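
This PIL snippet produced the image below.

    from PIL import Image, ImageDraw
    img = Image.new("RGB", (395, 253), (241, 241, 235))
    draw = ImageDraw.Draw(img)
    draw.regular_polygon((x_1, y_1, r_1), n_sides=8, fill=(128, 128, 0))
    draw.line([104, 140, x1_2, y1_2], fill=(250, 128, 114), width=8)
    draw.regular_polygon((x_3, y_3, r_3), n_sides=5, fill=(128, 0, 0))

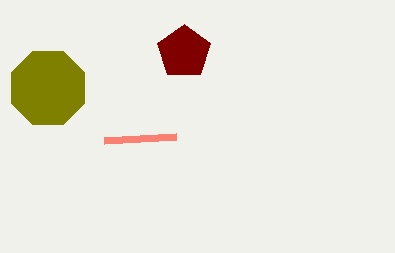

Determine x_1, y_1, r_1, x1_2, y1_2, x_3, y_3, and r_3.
x_1 = 48; y_1 = 88; r_1 = 40; x1_2 = 176; y1_2 = 136; x_3 = 184; y_3 = 52; r_3 = 28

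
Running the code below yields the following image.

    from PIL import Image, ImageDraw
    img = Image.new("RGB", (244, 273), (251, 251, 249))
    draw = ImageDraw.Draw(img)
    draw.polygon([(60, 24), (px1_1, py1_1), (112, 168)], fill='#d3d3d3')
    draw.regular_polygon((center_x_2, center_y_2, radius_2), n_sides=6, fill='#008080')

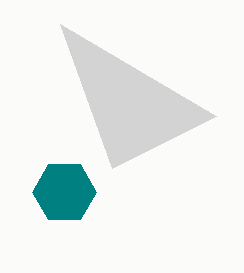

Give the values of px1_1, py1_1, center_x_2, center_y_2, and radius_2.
px1_1 = 216, py1_1 = 116, center_x_2 = 64, center_y_2 = 192, radius_2 = 32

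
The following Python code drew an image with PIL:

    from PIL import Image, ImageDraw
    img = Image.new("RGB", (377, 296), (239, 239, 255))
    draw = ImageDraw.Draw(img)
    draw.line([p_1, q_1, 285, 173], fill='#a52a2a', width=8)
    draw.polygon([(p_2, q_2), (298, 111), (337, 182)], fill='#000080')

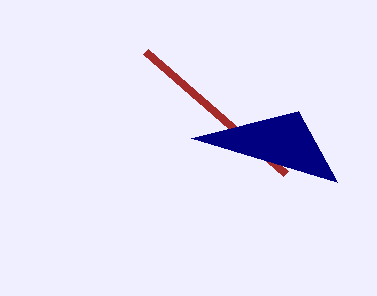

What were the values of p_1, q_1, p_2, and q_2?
p_1 = 145
q_1 = 51
p_2 = 191
q_2 = 138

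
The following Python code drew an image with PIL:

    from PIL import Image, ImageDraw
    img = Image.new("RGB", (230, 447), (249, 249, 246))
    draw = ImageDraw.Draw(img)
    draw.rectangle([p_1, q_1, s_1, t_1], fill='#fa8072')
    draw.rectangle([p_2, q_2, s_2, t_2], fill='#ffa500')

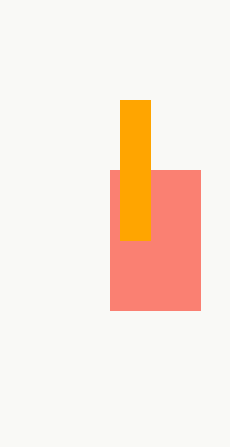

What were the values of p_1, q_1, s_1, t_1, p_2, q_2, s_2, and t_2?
p_1 = 110, q_1 = 170, s_1 = 200, t_1 = 310, p_2 = 120, q_2 = 100, s_2 = 150, t_2 = 240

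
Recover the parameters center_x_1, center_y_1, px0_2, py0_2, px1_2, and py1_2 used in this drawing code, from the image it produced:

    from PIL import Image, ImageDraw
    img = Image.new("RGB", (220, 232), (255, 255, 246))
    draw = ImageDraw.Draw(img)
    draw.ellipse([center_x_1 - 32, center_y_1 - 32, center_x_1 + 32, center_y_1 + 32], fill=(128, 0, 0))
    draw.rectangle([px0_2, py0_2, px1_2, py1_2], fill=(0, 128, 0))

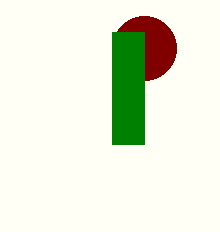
center_x_1 = 144; center_y_1 = 48; px0_2 = 112; py0_2 = 32; px1_2 = 144; py1_2 = 144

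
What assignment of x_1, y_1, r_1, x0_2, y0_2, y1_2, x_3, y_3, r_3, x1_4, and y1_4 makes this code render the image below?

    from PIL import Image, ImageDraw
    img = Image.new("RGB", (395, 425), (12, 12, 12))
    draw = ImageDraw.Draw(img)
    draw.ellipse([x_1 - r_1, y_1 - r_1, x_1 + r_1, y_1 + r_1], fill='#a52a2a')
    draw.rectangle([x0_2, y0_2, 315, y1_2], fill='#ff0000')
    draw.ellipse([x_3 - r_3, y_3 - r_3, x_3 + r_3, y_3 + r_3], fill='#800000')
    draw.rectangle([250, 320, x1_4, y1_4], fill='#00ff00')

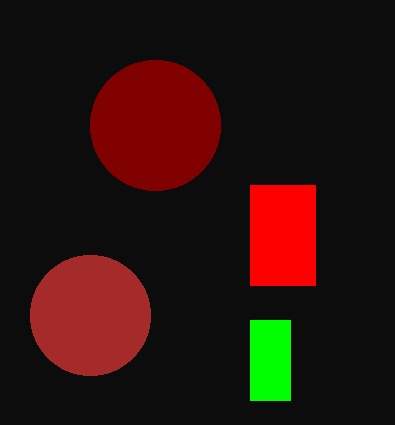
x_1 = 90, y_1 = 315, r_1 = 60, x0_2 = 250, y0_2 = 185, y1_2 = 285, x_3 = 155, y_3 = 125, r_3 = 65, x1_4 = 290, y1_4 = 400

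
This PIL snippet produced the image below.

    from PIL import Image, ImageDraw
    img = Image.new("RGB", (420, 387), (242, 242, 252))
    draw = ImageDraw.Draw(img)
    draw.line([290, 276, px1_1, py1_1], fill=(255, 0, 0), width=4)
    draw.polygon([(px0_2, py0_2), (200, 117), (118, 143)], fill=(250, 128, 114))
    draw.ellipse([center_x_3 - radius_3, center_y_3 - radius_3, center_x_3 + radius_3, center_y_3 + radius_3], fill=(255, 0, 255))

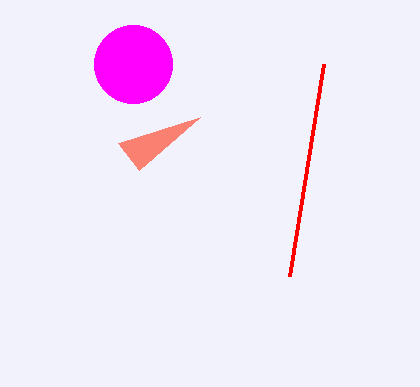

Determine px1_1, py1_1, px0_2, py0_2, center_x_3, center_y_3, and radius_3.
px1_1 = 324, py1_1 = 64, px0_2 = 139, py0_2 = 170, center_x_3 = 133, center_y_3 = 64, radius_3 = 39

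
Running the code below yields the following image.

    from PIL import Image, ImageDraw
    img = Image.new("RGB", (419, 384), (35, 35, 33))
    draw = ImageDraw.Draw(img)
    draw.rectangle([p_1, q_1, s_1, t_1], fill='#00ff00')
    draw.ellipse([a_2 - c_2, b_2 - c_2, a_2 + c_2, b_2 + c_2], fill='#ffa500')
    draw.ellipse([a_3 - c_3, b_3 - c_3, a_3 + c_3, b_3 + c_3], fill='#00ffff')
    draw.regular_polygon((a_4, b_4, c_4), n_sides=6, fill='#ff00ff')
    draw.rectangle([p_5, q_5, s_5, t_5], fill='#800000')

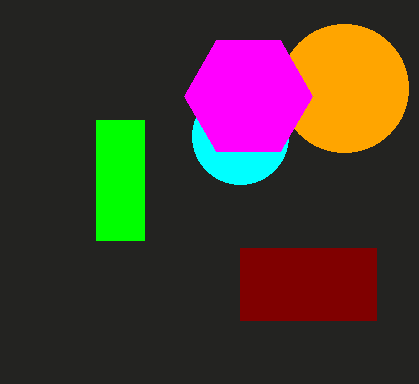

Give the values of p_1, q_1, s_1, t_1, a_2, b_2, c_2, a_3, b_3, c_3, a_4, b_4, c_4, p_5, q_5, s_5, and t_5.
p_1 = 96; q_1 = 120; s_1 = 144; t_1 = 240; a_2 = 344; b_2 = 88; c_2 = 64; a_3 = 240; b_3 = 136; c_3 = 48; a_4 = 248; b_4 = 96; c_4 = 64; p_5 = 240; q_5 = 248; s_5 = 376; t_5 = 320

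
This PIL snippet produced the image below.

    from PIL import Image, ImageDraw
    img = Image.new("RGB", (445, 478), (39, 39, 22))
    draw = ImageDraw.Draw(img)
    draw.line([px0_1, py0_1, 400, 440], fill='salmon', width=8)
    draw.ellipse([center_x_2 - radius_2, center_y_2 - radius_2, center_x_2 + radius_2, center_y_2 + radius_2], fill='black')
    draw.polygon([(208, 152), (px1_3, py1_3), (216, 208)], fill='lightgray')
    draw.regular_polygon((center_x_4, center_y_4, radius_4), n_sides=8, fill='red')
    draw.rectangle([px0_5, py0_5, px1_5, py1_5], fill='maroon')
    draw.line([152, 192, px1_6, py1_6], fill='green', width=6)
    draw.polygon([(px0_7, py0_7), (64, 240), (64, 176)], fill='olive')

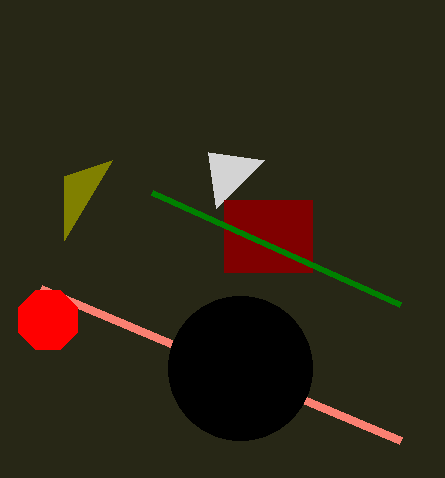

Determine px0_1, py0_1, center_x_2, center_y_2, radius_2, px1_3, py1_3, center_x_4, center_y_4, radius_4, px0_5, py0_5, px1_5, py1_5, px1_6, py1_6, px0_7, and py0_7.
px0_1 = 40
py0_1 = 288
center_x_2 = 240
center_y_2 = 368
radius_2 = 72
px1_3 = 264
py1_3 = 160
center_x_4 = 48
center_y_4 = 320
radius_4 = 32
px0_5 = 224
py0_5 = 200
px1_5 = 312
py1_5 = 272
px1_6 = 400
py1_6 = 304
px0_7 = 112
py0_7 = 160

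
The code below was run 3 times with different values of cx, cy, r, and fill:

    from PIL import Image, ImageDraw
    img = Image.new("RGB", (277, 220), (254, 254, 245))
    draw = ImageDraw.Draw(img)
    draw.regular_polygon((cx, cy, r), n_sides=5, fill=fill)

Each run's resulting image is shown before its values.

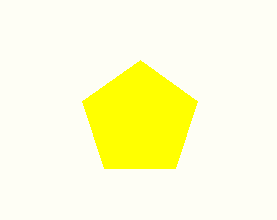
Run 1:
cx = 140; cy = 120; r = 60; fill = 'yellow'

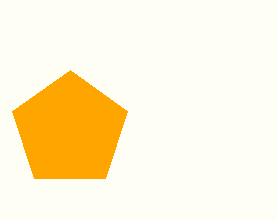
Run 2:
cx = 70, cy = 130, r = 60, fill = 'orange'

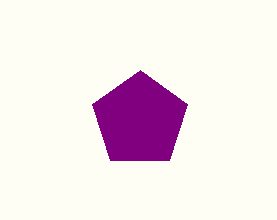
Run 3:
cx = 140, cy = 120, r = 50, fill = 'purple'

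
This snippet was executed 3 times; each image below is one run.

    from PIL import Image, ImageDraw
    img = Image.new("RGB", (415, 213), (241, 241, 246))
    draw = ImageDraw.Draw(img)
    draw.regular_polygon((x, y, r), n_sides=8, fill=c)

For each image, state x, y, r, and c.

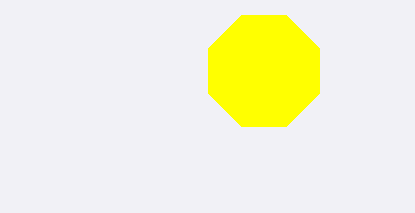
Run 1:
x = 264, y = 71, r = 60, c = 'yellow'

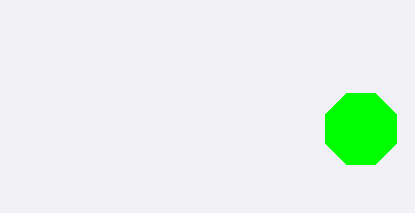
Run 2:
x = 361; y = 129; r = 38; c = 'lime'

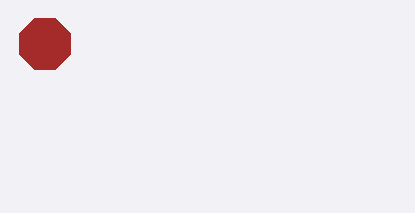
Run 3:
x = 45
y = 44
r = 28
c = 'brown'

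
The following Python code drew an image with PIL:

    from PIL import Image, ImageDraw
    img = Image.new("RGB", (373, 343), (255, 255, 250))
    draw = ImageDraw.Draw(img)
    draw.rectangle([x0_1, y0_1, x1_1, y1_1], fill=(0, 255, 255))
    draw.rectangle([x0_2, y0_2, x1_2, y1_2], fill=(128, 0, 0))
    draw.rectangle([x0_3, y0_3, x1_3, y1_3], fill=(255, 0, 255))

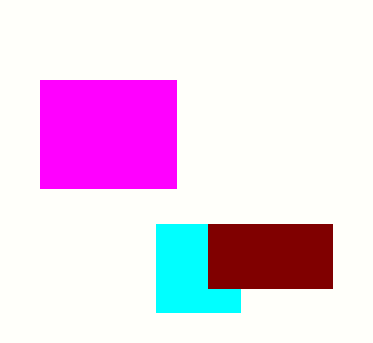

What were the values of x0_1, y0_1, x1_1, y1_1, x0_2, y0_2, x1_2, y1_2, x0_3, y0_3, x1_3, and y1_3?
x0_1 = 156
y0_1 = 224
x1_1 = 240
y1_1 = 312
x0_2 = 208
y0_2 = 224
x1_2 = 332
y1_2 = 288
x0_3 = 40
y0_3 = 80
x1_3 = 176
y1_3 = 188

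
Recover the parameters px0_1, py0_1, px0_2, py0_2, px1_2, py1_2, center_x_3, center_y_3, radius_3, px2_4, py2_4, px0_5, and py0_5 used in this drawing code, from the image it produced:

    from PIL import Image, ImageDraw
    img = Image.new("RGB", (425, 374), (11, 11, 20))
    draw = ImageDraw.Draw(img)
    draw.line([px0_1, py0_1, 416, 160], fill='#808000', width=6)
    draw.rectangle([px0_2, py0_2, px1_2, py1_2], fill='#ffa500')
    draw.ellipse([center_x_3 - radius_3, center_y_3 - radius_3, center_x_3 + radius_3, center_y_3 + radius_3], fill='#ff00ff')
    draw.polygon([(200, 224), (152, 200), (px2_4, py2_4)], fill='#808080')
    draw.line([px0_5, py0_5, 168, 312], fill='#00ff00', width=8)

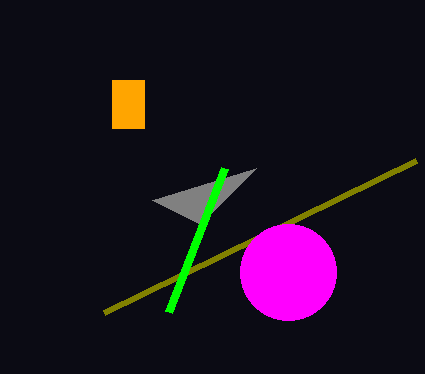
px0_1 = 104
py0_1 = 312
px0_2 = 112
py0_2 = 80
px1_2 = 144
py1_2 = 128
center_x_3 = 288
center_y_3 = 272
radius_3 = 48
px2_4 = 256
py2_4 = 168
px0_5 = 224
py0_5 = 168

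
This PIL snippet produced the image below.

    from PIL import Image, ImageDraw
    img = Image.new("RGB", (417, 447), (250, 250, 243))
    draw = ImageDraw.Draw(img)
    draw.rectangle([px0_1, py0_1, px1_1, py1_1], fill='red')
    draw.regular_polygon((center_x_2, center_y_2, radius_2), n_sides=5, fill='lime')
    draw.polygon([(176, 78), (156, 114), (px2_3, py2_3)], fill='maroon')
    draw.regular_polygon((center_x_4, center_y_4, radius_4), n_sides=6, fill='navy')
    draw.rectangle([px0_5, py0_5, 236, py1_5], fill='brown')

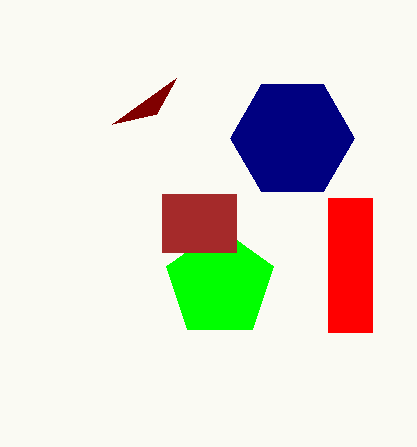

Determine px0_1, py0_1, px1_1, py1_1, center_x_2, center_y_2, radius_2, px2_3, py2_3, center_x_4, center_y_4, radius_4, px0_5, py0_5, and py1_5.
px0_1 = 328
py0_1 = 198
px1_1 = 372
py1_1 = 332
center_x_2 = 220
center_y_2 = 284
radius_2 = 56
px2_3 = 112
py2_3 = 124
center_x_4 = 292
center_y_4 = 138
radius_4 = 62
px0_5 = 162
py0_5 = 194
py1_5 = 252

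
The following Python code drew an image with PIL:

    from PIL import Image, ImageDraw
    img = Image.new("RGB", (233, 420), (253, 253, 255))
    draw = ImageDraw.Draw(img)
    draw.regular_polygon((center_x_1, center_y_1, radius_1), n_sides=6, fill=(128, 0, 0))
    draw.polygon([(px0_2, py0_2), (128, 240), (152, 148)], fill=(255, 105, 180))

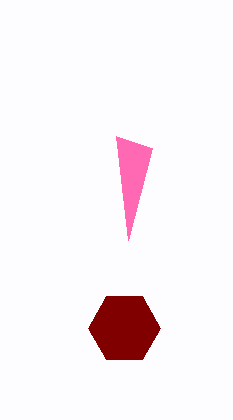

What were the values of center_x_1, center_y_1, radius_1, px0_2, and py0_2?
center_x_1 = 124; center_y_1 = 328; radius_1 = 36; px0_2 = 116; py0_2 = 136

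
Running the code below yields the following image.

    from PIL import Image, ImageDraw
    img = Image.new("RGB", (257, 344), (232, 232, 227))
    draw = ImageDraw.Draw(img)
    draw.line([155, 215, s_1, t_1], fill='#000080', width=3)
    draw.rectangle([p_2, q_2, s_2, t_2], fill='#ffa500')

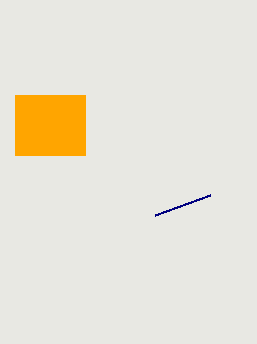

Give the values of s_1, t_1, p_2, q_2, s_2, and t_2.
s_1 = 210, t_1 = 195, p_2 = 15, q_2 = 95, s_2 = 85, t_2 = 155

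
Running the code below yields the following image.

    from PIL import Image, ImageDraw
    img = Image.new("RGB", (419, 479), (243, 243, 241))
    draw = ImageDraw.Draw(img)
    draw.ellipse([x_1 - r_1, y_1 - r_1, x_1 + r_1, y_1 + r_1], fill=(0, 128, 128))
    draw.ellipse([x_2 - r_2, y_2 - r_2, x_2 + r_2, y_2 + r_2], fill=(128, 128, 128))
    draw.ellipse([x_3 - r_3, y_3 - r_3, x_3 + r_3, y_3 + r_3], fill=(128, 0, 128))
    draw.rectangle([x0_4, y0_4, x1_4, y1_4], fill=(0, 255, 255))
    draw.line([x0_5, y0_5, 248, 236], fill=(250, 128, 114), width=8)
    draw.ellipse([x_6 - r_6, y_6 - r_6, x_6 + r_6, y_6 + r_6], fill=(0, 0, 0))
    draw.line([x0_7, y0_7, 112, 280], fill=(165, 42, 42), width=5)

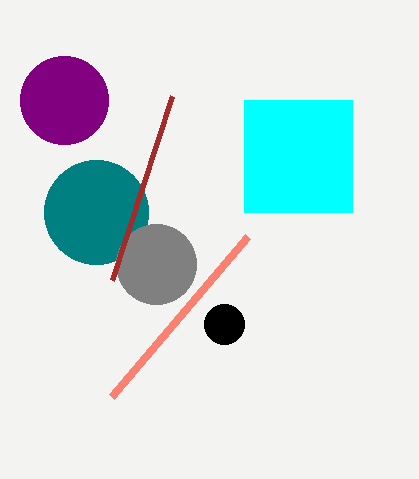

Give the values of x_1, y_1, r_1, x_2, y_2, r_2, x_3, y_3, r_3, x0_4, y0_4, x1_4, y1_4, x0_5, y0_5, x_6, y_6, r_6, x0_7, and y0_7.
x_1 = 96
y_1 = 212
r_1 = 52
x_2 = 156
y_2 = 264
r_2 = 40
x_3 = 64
y_3 = 100
r_3 = 44
x0_4 = 244
y0_4 = 100
x1_4 = 352
y1_4 = 212
x0_5 = 112
y0_5 = 396
x_6 = 224
y_6 = 324
r_6 = 20
x0_7 = 172
y0_7 = 96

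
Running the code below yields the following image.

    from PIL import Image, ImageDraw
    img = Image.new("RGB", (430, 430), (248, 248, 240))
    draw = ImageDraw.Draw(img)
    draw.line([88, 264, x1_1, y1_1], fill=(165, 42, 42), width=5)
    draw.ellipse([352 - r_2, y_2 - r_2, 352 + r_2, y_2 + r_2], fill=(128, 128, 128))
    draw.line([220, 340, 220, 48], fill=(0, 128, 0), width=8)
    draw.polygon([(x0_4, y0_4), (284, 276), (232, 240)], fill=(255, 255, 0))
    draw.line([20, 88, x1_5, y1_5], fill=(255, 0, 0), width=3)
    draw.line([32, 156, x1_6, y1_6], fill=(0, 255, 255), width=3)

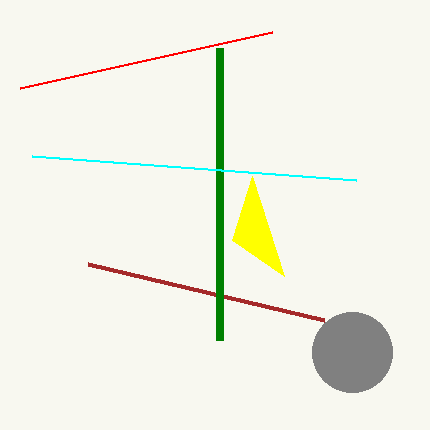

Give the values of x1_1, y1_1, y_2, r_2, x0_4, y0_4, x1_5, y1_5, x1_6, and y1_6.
x1_1 = 324
y1_1 = 320
y_2 = 352
r_2 = 40
x0_4 = 252
y0_4 = 176
x1_5 = 272
y1_5 = 32
x1_6 = 356
y1_6 = 180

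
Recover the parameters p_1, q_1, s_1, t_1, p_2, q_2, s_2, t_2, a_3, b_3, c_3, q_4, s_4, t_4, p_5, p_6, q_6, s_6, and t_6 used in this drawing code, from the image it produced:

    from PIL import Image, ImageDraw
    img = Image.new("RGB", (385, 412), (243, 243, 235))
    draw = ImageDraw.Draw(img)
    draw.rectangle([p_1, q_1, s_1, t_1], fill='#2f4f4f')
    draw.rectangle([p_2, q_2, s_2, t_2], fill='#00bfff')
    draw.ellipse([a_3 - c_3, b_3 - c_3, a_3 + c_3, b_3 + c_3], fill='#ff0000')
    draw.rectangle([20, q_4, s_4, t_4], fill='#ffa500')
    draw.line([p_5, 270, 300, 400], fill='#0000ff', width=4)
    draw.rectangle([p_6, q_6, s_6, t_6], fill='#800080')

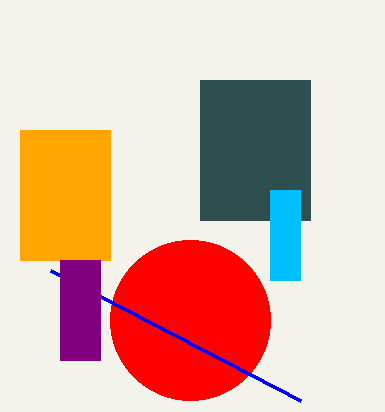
p_1 = 200; q_1 = 80; s_1 = 310; t_1 = 220; p_2 = 270; q_2 = 190; s_2 = 300; t_2 = 280; a_3 = 190; b_3 = 320; c_3 = 80; q_4 = 130; s_4 = 110; t_4 = 260; p_5 = 50; p_6 = 60; q_6 = 260; s_6 = 100; t_6 = 360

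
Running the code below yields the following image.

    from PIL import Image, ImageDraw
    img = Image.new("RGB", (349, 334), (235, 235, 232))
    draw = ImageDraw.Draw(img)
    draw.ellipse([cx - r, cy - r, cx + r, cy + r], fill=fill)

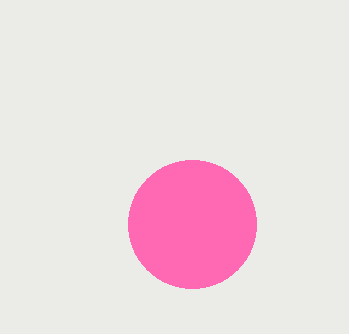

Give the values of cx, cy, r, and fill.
cx = 192; cy = 224; r = 64; fill = 'hotpink'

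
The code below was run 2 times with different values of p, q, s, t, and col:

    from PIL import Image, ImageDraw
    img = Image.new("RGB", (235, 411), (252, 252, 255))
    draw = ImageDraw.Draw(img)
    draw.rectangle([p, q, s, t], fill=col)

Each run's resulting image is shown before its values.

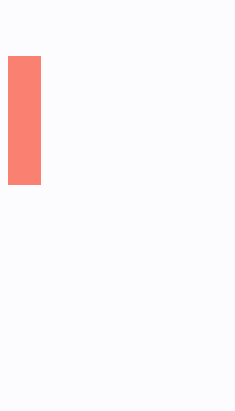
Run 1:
p = 8; q = 56; s = 40; t = 184; col = 'salmon'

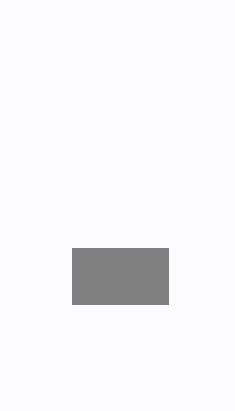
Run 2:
p = 72
q = 248
s = 168
t = 304
col = 'gray'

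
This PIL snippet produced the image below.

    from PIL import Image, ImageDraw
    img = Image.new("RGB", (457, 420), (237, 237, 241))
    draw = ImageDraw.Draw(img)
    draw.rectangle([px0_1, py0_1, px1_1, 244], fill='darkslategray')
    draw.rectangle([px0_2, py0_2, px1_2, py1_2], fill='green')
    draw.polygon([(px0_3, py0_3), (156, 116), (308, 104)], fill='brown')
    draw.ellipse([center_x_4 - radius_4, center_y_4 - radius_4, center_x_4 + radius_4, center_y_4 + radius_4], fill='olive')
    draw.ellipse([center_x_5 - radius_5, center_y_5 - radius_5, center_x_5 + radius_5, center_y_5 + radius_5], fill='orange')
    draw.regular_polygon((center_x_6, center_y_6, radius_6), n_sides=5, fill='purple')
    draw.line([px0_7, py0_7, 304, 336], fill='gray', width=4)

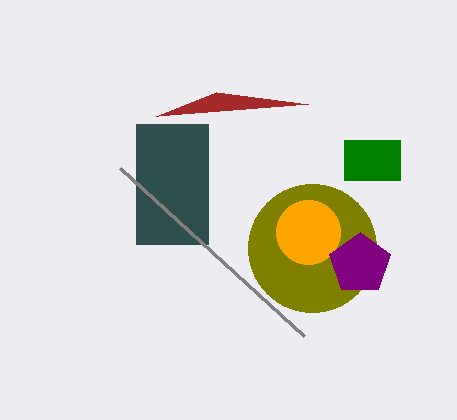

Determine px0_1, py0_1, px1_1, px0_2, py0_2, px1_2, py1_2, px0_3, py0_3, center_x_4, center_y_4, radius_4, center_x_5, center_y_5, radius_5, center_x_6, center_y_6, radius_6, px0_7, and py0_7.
px0_1 = 136
py0_1 = 124
px1_1 = 208
px0_2 = 344
py0_2 = 140
px1_2 = 400
py1_2 = 180
px0_3 = 216
py0_3 = 92
center_x_4 = 312
center_y_4 = 248
radius_4 = 64
center_x_5 = 308
center_y_5 = 232
radius_5 = 32
center_x_6 = 360
center_y_6 = 264
radius_6 = 32
px0_7 = 120
py0_7 = 168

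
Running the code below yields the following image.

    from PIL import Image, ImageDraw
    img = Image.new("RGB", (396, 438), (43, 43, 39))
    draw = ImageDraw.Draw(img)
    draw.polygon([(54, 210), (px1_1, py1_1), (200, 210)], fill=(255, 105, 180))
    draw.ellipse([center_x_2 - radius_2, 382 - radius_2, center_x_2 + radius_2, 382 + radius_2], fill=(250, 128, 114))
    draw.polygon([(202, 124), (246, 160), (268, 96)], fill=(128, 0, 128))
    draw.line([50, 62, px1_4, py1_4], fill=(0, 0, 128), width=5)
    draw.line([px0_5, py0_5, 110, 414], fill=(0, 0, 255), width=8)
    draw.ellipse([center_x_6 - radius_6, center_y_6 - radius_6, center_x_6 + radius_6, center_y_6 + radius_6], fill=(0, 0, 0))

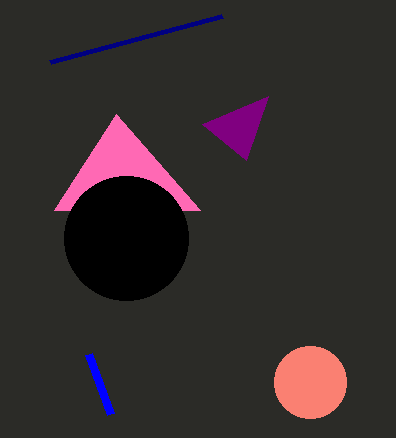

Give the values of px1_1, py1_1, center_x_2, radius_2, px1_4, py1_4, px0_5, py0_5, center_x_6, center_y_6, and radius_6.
px1_1 = 116
py1_1 = 114
center_x_2 = 310
radius_2 = 36
px1_4 = 222
py1_4 = 16
px0_5 = 88
py0_5 = 354
center_x_6 = 126
center_y_6 = 238
radius_6 = 62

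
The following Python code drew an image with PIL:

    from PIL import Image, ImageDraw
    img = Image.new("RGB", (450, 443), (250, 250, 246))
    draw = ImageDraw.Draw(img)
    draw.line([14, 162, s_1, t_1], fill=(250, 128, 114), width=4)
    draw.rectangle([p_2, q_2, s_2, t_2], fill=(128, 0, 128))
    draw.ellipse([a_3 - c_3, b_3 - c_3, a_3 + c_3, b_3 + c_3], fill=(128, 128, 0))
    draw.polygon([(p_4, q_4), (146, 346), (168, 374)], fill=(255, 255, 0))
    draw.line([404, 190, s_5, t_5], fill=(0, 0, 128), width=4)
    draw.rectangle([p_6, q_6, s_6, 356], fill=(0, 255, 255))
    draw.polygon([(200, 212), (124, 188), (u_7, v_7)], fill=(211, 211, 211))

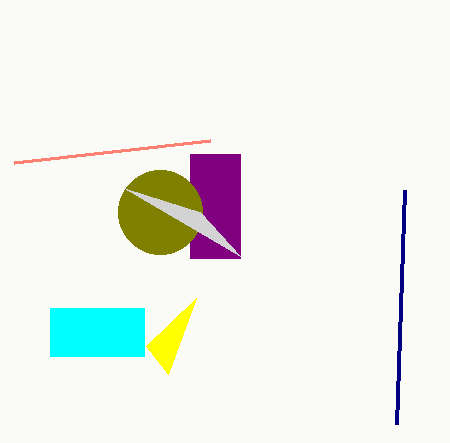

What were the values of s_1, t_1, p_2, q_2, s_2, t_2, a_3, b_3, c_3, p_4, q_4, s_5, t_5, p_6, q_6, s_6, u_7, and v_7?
s_1 = 210, t_1 = 140, p_2 = 190, q_2 = 154, s_2 = 240, t_2 = 258, a_3 = 160, b_3 = 212, c_3 = 42, p_4 = 196, q_4 = 298, s_5 = 396, t_5 = 424, p_6 = 50, q_6 = 308, s_6 = 144, u_7 = 240, v_7 = 256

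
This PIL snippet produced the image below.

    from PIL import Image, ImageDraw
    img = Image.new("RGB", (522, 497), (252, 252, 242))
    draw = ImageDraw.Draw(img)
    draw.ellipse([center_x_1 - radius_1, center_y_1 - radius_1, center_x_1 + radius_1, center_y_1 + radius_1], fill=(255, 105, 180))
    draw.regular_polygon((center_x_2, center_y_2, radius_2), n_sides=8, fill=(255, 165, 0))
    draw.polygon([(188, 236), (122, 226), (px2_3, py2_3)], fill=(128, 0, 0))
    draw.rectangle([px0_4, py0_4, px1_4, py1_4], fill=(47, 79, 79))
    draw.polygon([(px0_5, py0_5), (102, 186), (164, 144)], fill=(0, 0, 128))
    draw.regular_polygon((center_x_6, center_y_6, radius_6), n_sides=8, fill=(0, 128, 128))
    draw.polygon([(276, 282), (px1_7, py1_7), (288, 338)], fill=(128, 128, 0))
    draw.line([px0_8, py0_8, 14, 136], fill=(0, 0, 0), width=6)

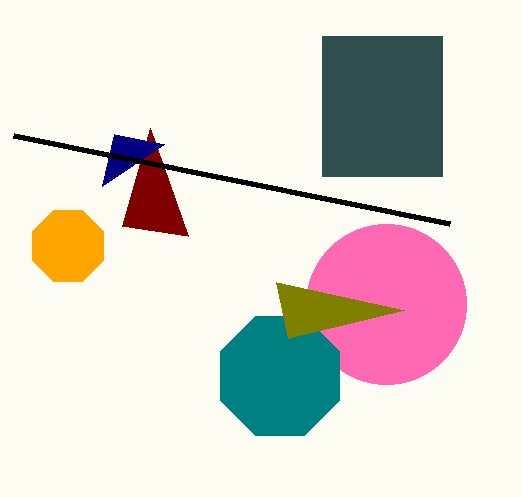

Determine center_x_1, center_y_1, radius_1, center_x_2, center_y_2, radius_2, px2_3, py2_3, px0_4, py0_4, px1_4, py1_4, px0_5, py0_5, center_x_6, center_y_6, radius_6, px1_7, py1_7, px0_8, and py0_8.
center_x_1 = 386; center_y_1 = 304; radius_1 = 80; center_x_2 = 68; center_y_2 = 246; radius_2 = 38; px2_3 = 150; py2_3 = 128; px0_4 = 322; py0_4 = 36; px1_4 = 442; py1_4 = 176; px0_5 = 114; py0_5 = 134; center_x_6 = 280; center_y_6 = 376; radius_6 = 64; px1_7 = 404; py1_7 = 310; px0_8 = 450; py0_8 = 224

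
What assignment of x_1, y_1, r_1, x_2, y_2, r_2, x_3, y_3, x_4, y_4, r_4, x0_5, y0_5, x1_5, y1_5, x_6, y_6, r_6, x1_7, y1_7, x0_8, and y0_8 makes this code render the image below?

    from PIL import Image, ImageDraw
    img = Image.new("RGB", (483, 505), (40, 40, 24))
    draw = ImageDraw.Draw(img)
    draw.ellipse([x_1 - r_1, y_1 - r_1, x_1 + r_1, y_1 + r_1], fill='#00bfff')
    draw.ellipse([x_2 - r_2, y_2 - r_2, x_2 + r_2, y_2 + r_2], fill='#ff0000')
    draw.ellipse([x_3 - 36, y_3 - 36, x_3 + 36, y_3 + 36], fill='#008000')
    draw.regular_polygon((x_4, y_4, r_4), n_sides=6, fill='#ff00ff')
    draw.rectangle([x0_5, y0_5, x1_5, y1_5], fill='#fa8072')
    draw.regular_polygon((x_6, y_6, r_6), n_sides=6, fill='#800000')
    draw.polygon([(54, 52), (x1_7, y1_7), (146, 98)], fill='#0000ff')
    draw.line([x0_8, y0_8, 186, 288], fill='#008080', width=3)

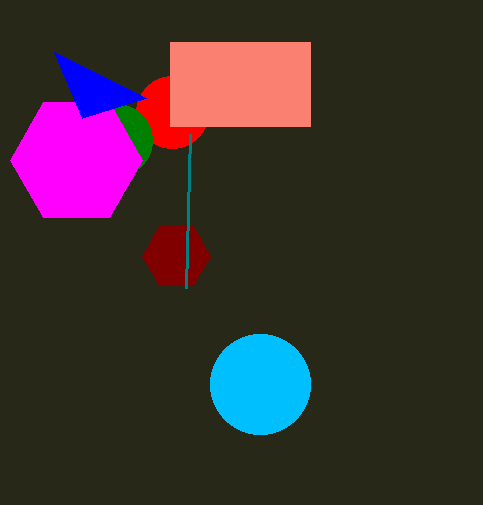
x_1 = 260, y_1 = 384, r_1 = 50, x_2 = 172, y_2 = 112, r_2 = 36, x_3 = 116, y_3 = 140, x_4 = 76, y_4 = 160, r_4 = 66, x0_5 = 170, y0_5 = 42, x1_5 = 310, y1_5 = 126, x_6 = 176, y_6 = 256, r_6 = 34, x1_7 = 82, y1_7 = 118, x0_8 = 190, y0_8 = 134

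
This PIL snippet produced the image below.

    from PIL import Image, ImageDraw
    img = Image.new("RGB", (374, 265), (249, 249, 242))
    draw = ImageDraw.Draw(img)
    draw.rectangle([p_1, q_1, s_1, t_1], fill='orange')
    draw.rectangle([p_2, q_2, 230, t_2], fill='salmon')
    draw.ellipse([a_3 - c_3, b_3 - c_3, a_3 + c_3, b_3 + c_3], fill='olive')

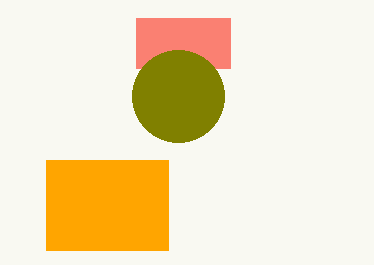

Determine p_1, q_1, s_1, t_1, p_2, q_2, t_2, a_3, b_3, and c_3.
p_1 = 46
q_1 = 160
s_1 = 168
t_1 = 250
p_2 = 136
q_2 = 18
t_2 = 68
a_3 = 178
b_3 = 96
c_3 = 46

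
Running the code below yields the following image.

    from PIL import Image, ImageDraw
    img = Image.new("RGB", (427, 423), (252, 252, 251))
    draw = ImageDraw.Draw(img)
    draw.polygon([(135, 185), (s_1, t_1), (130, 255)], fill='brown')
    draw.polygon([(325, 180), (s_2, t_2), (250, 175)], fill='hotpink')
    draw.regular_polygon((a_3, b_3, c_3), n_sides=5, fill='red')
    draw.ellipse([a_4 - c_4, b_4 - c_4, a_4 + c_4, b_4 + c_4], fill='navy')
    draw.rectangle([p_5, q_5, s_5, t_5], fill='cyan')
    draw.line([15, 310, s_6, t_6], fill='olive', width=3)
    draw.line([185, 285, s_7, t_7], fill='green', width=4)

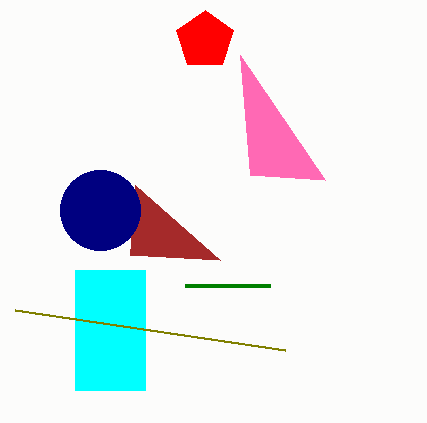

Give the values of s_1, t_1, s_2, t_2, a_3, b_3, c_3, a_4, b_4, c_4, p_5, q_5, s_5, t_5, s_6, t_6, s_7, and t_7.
s_1 = 220; t_1 = 260; s_2 = 240; t_2 = 55; a_3 = 205; b_3 = 40; c_3 = 30; a_4 = 100; b_4 = 210; c_4 = 40; p_5 = 75; q_5 = 270; s_5 = 145; t_5 = 390; s_6 = 285; t_6 = 350; s_7 = 270; t_7 = 285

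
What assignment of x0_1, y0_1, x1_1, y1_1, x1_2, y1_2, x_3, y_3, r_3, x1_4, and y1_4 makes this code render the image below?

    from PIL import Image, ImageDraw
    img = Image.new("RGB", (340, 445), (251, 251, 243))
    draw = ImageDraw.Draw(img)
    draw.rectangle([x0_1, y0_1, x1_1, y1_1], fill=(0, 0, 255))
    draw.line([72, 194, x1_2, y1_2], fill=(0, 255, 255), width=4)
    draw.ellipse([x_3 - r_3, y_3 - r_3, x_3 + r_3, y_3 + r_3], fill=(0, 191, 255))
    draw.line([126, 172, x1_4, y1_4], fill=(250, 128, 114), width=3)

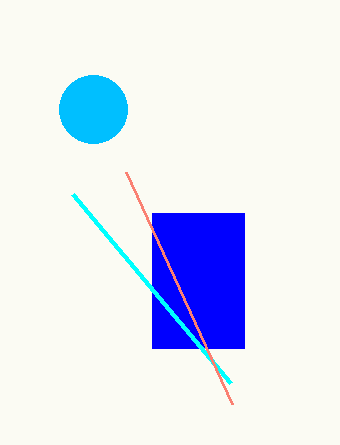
x0_1 = 152; y0_1 = 213; x1_1 = 244; y1_1 = 348; x1_2 = 230; y1_2 = 383; x_3 = 93; y_3 = 109; r_3 = 34; x1_4 = 232; y1_4 = 404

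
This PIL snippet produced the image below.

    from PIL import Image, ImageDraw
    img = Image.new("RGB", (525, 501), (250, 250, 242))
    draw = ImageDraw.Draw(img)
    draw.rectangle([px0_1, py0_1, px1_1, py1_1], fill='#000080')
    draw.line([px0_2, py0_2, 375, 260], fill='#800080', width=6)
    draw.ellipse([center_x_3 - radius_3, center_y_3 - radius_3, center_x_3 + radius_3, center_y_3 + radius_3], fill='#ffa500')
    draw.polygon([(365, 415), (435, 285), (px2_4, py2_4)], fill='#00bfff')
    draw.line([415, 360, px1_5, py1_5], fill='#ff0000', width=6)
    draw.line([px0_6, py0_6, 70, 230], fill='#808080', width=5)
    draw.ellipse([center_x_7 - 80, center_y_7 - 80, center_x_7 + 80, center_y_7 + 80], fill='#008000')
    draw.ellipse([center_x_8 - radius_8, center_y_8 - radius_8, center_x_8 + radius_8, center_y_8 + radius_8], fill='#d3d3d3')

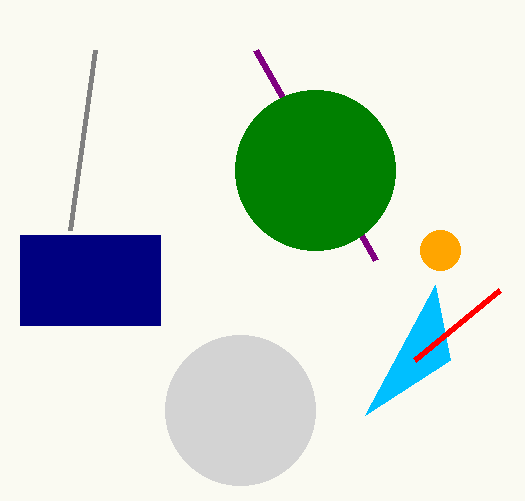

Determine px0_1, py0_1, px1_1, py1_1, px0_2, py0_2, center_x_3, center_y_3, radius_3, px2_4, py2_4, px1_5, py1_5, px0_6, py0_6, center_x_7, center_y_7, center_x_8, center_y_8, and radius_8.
px0_1 = 20
py0_1 = 235
px1_1 = 160
py1_1 = 325
px0_2 = 255
py0_2 = 50
center_x_3 = 440
center_y_3 = 250
radius_3 = 20
px2_4 = 450
py2_4 = 360
px1_5 = 500
py1_5 = 290
px0_6 = 95
py0_6 = 50
center_x_7 = 315
center_y_7 = 170
center_x_8 = 240
center_y_8 = 410
radius_8 = 75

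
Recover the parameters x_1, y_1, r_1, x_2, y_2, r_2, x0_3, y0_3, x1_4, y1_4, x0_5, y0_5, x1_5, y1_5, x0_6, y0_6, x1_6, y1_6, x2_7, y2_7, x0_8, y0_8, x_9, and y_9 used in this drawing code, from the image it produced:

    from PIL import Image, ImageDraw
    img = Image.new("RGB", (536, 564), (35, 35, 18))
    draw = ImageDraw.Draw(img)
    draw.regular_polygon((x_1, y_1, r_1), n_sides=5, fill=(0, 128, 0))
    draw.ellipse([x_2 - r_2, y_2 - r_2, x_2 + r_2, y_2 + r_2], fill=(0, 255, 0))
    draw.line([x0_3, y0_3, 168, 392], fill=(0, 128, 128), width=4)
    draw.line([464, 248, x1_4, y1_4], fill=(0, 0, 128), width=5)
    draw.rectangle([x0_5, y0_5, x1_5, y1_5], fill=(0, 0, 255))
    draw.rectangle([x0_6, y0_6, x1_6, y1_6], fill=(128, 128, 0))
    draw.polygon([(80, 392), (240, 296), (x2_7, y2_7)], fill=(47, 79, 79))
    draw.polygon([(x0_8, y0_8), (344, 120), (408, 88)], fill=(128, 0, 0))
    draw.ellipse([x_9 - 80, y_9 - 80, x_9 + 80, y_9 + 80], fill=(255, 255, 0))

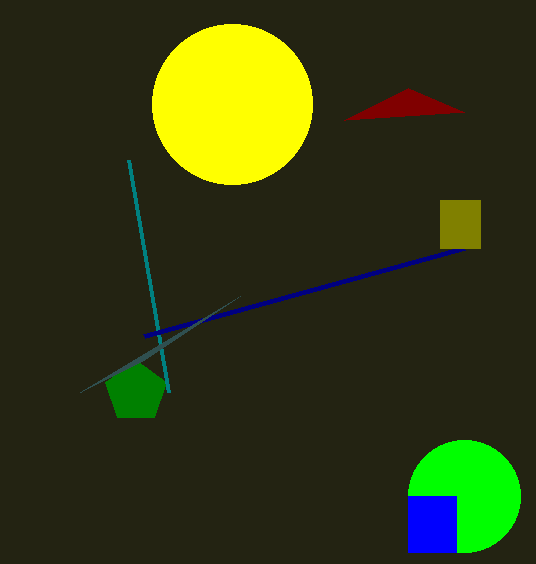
x_1 = 136; y_1 = 392; r_1 = 32; x_2 = 464; y_2 = 496; r_2 = 56; x0_3 = 128; y0_3 = 160; x1_4 = 144; y1_4 = 336; x0_5 = 408; y0_5 = 496; x1_5 = 456; y1_5 = 552; x0_6 = 440; y0_6 = 200; x1_6 = 480; y1_6 = 248; x2_7 = 144; y2_7 = 360; x0_8 = 464; y0_8 = 112; x_9 = 232; y_9 = 104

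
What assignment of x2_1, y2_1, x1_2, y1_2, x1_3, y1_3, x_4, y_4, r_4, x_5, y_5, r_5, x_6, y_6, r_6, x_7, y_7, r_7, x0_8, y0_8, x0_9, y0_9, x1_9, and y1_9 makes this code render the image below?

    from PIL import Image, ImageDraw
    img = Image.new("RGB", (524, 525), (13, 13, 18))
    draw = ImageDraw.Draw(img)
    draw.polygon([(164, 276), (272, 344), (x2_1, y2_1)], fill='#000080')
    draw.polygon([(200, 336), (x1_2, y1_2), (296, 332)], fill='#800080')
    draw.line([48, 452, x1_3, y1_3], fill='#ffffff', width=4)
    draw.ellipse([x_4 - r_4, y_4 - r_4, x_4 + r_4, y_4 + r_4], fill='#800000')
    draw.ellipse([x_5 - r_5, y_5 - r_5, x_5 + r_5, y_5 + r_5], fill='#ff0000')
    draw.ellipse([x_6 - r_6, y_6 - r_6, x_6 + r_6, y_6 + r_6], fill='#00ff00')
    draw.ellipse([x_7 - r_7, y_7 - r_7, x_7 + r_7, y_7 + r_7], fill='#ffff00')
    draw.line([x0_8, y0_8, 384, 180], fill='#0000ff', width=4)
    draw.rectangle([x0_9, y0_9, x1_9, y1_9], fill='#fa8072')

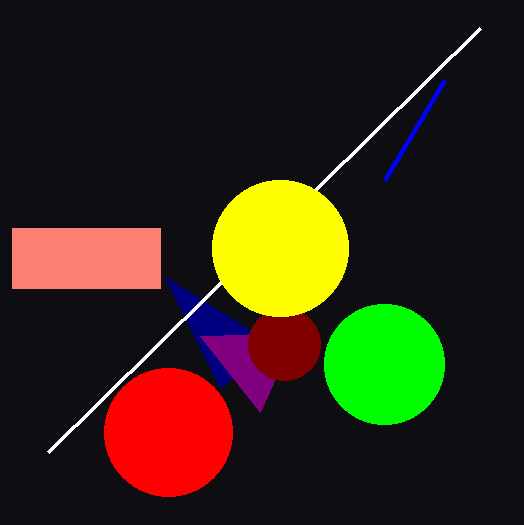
x2_1 = 220
y2_1 = 388
x1_2 = 260
y1_2 = 412
x1_3 = 480
y1_3 = 28
x_4 = 284
y_4 = 344
r_4 = 36
x_5 = 168
y_5 = 432
r_5 = 64
x_6 = 384
y_6 = 364
r_6 = 60
x_7 = 280
y_7 = 248
r_7 = 68
x0_8 = 444
y0_8 = 80
x0_9 = 12
y0_9 = 228
x1_9 = 160
y1_9 = 288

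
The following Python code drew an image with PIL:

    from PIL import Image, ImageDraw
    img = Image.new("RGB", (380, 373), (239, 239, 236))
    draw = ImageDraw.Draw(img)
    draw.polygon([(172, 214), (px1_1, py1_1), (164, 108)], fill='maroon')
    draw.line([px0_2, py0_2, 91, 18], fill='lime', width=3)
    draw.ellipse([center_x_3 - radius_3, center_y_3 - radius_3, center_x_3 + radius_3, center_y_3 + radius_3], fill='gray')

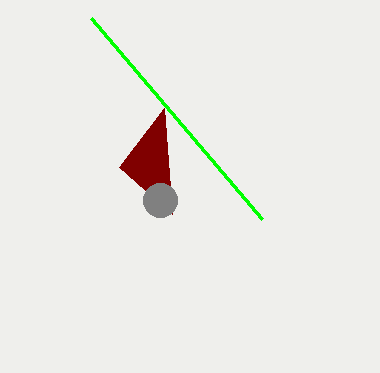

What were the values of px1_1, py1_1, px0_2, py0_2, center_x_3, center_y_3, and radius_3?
px1_1 = 119; py1_1 = 167; px0_2 = 262; py0_2 = 219; center_x_3 = 160; center_y_3 = 200; radius_3 = 17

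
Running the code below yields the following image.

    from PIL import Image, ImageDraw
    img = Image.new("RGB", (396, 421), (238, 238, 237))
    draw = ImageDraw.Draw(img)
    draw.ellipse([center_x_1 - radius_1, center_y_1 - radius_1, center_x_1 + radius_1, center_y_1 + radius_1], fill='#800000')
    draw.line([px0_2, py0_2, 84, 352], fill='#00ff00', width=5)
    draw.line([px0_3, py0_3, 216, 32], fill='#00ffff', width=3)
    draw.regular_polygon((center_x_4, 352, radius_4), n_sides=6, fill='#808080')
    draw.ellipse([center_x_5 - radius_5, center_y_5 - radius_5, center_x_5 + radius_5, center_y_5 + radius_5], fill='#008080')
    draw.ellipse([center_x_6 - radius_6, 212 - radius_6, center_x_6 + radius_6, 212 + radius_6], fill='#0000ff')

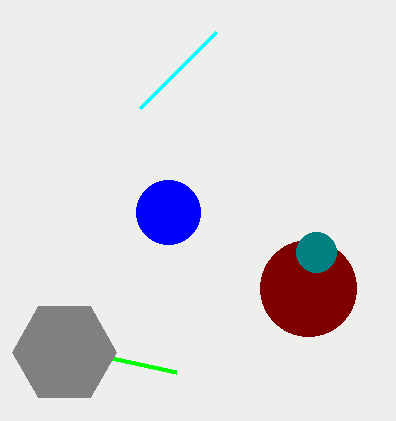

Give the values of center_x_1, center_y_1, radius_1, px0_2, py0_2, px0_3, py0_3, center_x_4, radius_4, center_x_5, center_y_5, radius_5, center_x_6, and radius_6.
center_x_1 = 308; center_y_1 = 288; radius_1 = 48; px0_2 = 176; py0_2 = 372; px0_3 = 140; py0_3 = 108; center_x_4 = 64; radius_4 = 52; center_x_5 = 316; center_y_5 = 252; radius_5 = 20; center_x_6 = 168; radius_6 = 32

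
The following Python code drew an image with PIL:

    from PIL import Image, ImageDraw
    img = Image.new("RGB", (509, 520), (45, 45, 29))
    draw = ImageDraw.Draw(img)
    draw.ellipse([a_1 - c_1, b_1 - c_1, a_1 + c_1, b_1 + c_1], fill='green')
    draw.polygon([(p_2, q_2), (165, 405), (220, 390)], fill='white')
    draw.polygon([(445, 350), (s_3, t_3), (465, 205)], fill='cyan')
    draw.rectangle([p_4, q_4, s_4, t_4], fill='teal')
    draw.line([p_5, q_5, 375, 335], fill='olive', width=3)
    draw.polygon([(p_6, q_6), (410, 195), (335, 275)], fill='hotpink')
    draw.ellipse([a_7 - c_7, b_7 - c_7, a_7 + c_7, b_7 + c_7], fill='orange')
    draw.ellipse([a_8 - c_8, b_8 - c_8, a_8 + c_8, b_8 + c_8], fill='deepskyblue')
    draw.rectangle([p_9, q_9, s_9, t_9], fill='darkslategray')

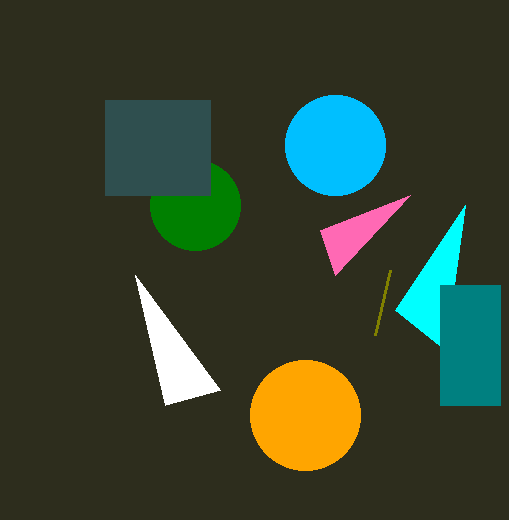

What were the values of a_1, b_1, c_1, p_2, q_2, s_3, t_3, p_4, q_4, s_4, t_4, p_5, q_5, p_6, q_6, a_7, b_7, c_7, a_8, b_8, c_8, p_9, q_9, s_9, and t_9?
a_1 = 195
b_1 = 205
c_1 = 45
p_2 = 135
q_2 = 275
s_3 = 395
t_3 = 310
p_4 = 440
q_4 = 285
s_4 = 500
t_4 = 405
p_5 = 390
q_5 = 270
p_6 = 320
q_6 = 230
a_7 = 305
b_7 = 415
c_7 = 55
a_8 = 335
b_8 = 145
c_8 = 50
p_9 = 105
q_9 = 100
s_9 = 210
t_9 = 195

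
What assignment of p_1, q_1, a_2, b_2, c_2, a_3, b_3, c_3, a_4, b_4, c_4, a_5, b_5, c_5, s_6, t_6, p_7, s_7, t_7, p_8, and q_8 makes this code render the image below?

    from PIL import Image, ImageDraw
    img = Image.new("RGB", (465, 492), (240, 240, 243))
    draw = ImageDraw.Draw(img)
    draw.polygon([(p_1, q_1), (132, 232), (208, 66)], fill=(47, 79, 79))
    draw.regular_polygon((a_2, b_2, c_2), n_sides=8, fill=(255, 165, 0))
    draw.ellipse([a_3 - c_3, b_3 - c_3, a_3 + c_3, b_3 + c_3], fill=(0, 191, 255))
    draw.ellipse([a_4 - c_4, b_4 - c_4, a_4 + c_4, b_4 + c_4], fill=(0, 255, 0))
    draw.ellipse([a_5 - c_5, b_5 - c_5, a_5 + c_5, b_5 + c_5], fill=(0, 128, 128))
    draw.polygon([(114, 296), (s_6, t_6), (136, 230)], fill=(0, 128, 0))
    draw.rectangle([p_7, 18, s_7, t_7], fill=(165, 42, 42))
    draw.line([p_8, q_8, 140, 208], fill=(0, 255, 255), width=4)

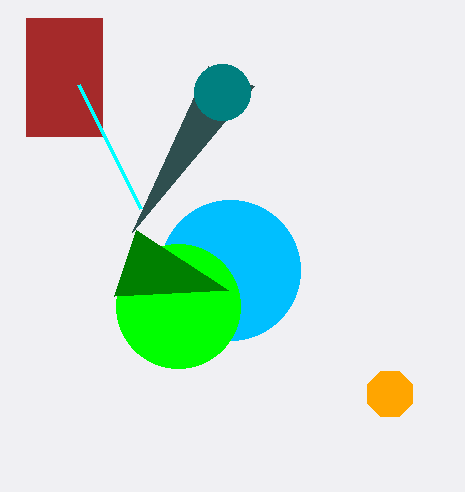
p_1 = 254, q_1 = 86, a_2 = 390, b_2 = 394, c_2 = 24, a_3 = 230, b_3 = 270, c_3 = 70, a_4 = 178, b_4 = 306, c_4 = 62, a_5 = 222, b_5 = 92, c_5 = 28, s_6 = 228, t_6 = 290, p_7 = 26, s_7 = 102, t_7 = 136, p_8 = 78, q_8 = 84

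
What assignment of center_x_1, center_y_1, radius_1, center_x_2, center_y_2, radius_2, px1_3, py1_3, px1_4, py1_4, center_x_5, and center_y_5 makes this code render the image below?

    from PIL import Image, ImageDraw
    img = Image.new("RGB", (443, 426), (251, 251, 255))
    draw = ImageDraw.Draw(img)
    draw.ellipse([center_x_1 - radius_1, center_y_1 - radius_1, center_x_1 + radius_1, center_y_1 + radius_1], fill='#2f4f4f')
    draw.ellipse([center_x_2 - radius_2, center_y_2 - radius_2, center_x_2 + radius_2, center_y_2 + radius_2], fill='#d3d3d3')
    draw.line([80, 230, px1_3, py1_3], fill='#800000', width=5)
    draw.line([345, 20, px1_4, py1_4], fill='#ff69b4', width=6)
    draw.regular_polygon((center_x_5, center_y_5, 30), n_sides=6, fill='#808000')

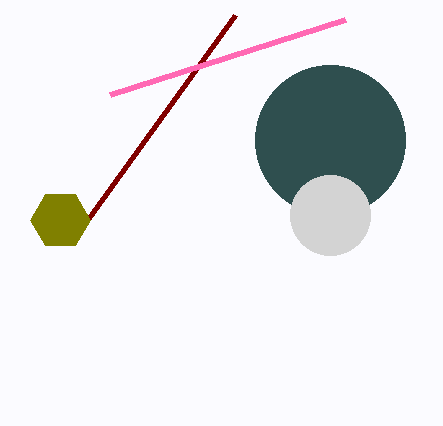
center_x_1 = 330; center_y_1 = 140; radius_1 = 75; center_x_2 = 330; center_y_2 = 215; radius_2 = 40; px1_3 = 235; py1_3 = 15; px1_4 = 110; py1_4 = 95; center_x_5 = 60; center_y_5 = 220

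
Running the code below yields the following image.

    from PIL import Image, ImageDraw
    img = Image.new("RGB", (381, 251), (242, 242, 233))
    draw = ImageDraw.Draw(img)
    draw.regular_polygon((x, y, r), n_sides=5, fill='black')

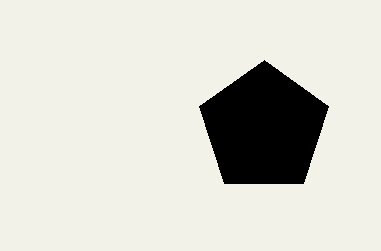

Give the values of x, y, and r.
x = 264
y = 128
r = 68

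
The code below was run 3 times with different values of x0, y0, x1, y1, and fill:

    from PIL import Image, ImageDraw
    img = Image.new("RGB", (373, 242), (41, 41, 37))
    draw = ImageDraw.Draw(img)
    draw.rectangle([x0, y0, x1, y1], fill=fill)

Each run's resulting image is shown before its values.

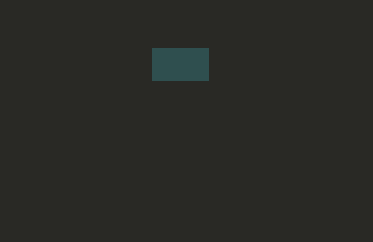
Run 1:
x0 = 152, y0 = 48, x1 = 208, y1 = 80, fill = 'darkslategray'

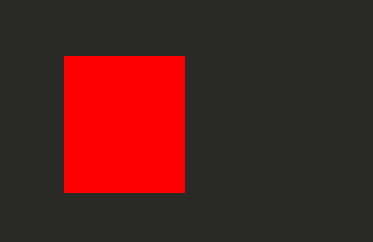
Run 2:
x0 = 64; y0 = 56; x1 = 184; y1 = 192; fill = 'red'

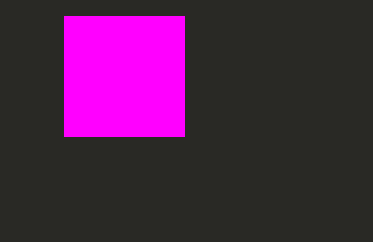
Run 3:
x0 = 64, y0 = 16, x1 = 184, y1 = 136, fill = 'magenta'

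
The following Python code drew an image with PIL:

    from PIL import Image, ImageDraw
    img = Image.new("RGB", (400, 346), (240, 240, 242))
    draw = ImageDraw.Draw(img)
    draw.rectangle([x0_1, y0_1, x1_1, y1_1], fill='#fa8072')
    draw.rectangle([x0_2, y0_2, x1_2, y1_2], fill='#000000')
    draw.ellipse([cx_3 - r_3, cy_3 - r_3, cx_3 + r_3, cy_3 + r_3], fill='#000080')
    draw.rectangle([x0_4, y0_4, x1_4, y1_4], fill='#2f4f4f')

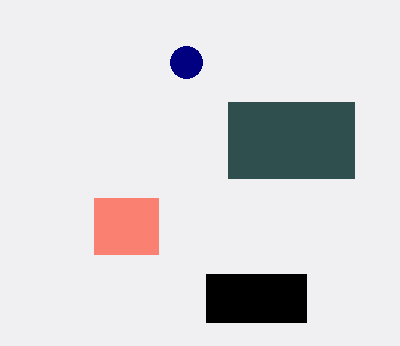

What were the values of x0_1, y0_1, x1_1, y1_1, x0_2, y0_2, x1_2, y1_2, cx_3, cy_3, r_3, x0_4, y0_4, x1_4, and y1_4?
x0_1 = 94; y0_1 = 198; x1_1 = 158; y1_1 = 254; x0_2 = 206; y0_2 = 274; x1_2 = 306; y1_2 = 322; cx_3 = 186; cy_3 = 62; r_3 = 16; x0_4 = 228; y0_4 = 102; x1_4 = 354; y1_4 = 178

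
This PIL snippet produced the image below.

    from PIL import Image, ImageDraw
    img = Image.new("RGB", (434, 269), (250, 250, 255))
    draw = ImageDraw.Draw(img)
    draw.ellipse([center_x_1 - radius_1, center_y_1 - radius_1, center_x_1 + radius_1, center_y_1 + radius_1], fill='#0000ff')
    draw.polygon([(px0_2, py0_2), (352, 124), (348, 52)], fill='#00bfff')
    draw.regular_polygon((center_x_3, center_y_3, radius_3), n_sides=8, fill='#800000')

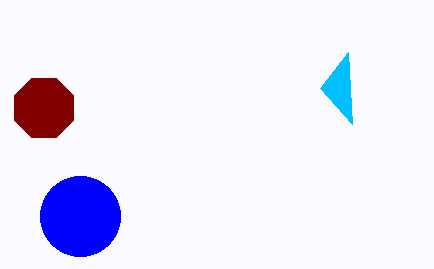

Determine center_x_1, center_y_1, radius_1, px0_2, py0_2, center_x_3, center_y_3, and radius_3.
center_x_1 = 80, center_y_1 = 216, radius_1 = 40, px0_2 = 320, py0_2 = 88, center_x_3 = 44, center_y_3 = 108, radius_3 = 32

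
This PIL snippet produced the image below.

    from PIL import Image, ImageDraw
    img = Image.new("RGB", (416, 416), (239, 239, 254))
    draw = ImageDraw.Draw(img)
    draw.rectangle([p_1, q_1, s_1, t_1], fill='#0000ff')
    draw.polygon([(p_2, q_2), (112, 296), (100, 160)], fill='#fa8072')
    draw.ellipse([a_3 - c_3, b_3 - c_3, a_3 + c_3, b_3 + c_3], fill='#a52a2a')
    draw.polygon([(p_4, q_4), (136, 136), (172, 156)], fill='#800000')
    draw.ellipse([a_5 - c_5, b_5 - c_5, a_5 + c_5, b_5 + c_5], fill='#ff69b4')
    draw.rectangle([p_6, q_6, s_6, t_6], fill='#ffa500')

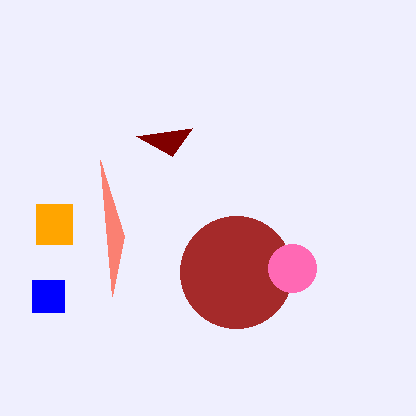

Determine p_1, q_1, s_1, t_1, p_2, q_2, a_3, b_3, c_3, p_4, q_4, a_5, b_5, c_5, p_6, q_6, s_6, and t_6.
p_1 = 32
q_1 = 280
s_1 = 64
t_1 = 312
p_2 = 124
q_2 = 236
a_3 = 236
b_3 = 272
c_3 = 56
p_4 = 192
q_4 = 128
a_5 = 292
b_5 = 268
c_5 = 24
p_6 = 36
q_6 = 204
s_6 = 72
t_6 = 244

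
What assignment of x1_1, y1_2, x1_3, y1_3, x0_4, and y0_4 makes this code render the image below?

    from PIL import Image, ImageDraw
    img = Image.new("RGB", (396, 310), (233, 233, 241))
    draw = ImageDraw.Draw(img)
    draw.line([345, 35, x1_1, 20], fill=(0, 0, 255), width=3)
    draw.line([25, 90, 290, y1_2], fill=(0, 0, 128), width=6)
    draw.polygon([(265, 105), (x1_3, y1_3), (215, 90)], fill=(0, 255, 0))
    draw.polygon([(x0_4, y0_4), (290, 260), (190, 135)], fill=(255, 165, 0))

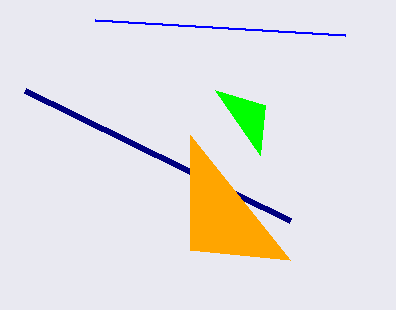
x1_1 = 95, y1_2 = 220, x1_3 = 260, y1_3 = 155, x0_4 = 190, y0_4 = 250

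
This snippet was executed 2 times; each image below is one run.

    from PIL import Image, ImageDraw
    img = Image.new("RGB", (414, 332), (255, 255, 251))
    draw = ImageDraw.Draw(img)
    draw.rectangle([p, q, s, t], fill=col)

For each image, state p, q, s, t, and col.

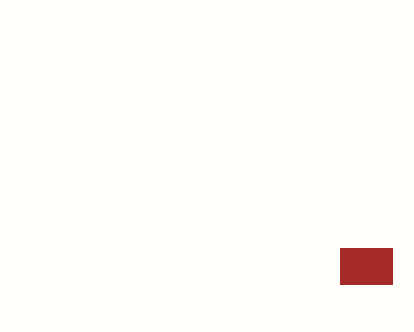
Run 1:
p = 340, q = 248, s = 392, t = 284, col = 'brown'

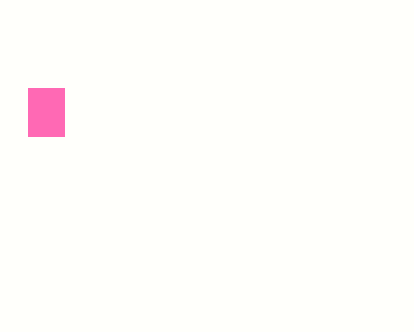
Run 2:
p = 28
q = 88
s = 64
t = 136
col = 'hotpink'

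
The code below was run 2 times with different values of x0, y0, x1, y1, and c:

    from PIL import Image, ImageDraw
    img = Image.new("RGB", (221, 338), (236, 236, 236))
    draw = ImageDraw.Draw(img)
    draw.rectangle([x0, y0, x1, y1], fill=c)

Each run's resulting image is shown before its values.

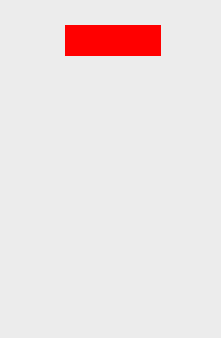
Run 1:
x0 = 65, y0 = 25, x1 = 160, y1 = 55, c = 'red'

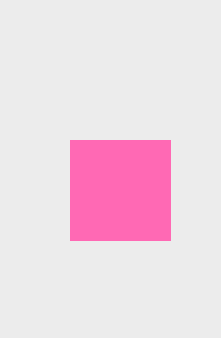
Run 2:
x0 = 70, y0 = 140, x1 = 170, y1 = 240, c = 'hotpink'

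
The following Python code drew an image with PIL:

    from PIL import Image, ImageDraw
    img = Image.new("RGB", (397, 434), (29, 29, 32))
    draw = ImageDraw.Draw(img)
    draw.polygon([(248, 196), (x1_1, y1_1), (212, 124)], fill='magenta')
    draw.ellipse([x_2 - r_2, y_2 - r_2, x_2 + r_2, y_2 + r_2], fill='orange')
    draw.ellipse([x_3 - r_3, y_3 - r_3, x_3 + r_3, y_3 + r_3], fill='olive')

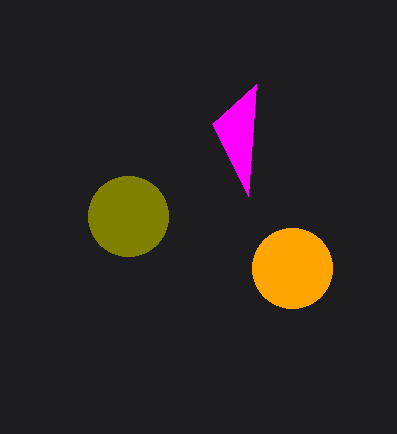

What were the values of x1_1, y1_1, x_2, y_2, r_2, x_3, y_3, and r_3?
x1_1 = 256; y1_1 = 84; x_2 = 292; y_2 = 268; r_2 = 40; x_3 = 128; y_3 = 216; r_3 = 40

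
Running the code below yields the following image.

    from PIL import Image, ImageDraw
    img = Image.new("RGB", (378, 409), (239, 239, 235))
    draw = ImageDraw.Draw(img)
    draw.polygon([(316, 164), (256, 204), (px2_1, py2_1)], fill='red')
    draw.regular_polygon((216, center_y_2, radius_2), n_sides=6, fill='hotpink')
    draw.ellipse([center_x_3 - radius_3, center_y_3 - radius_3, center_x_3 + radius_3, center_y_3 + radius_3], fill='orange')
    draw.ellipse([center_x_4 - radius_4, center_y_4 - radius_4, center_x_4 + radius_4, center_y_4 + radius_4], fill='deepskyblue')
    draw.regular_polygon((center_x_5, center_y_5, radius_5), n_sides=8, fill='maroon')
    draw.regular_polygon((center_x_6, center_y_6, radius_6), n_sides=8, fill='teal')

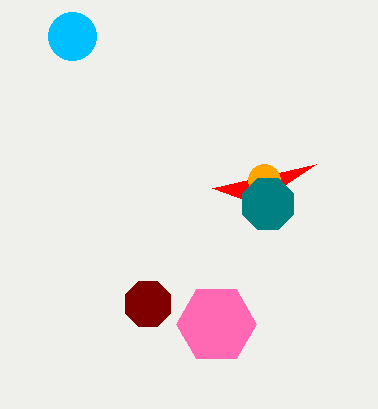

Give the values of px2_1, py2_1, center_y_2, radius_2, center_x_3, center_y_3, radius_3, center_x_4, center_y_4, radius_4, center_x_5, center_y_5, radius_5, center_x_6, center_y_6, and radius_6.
px2_1 = 212; py2_1 = 188; center_y_2 = 324; radius_2 = 40; center_x_3 = 264; center_y_3 = 180; radius_3 = 16; center_x_4 = 72; center_y_4 = 36; radius_4 = 24; center_x_5 = 148; center_y_5 = 304; radius_5 = 24; center_x_6 = 268; center_y_6 = 204; radius_6 = 28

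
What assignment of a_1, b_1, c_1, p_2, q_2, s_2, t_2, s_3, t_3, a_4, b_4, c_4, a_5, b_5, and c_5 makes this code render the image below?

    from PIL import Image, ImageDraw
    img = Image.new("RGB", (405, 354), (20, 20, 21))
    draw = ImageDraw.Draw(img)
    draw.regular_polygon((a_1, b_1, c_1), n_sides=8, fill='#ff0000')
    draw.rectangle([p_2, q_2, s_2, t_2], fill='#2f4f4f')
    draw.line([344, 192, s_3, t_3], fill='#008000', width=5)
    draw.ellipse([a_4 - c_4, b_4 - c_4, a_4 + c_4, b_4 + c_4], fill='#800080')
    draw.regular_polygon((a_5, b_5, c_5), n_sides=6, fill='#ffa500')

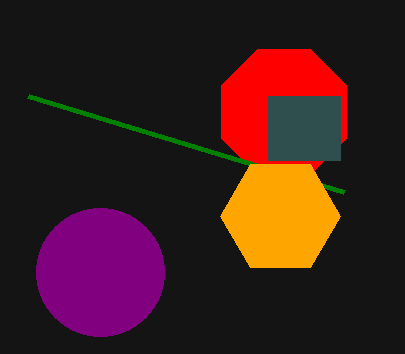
a_1 = 284, b_1 = 112, c_1 = 68, p_2 = 268, q_2 = 96, s_2 = 340, t_2 = 160, s_3 = 28, t_3 = 96, a_4 = 100, b_4 = 272, c_4 = 64, a_5 = 280, b_5 = 216, c_5 = 60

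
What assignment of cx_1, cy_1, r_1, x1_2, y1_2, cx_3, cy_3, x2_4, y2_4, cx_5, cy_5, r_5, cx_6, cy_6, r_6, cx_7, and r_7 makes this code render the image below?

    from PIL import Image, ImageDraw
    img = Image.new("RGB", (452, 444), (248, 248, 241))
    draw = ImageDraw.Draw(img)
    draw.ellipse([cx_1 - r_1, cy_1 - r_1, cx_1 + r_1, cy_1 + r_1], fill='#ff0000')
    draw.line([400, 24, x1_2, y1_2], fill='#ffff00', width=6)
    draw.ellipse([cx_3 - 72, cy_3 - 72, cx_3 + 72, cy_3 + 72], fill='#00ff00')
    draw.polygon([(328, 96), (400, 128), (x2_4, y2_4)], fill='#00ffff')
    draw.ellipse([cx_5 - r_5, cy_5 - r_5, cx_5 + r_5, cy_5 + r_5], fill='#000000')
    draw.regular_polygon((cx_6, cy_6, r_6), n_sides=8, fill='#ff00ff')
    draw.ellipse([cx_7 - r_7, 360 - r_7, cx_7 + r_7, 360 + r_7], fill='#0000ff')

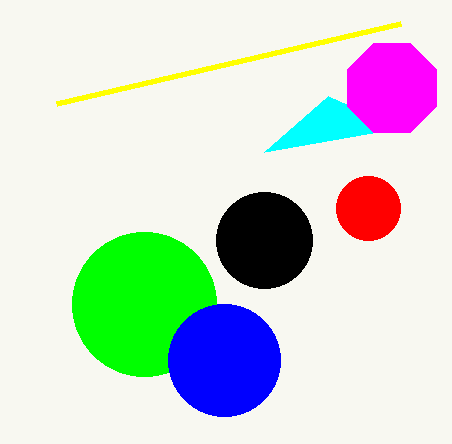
cx_1 = 368, cy_1 = 208, r_1 = 32, x1_2 = 56, y1_2 = 104, cx_3 = 144, cy_3 = 304, x2_4 = 264, y2_4 = 152, cx_5 = 264, cy_5 = 240, r_5 = 48, cx_6 = 392, cy_6 = 88, r_6 = 48, cx_7 = 224, r_7 = 56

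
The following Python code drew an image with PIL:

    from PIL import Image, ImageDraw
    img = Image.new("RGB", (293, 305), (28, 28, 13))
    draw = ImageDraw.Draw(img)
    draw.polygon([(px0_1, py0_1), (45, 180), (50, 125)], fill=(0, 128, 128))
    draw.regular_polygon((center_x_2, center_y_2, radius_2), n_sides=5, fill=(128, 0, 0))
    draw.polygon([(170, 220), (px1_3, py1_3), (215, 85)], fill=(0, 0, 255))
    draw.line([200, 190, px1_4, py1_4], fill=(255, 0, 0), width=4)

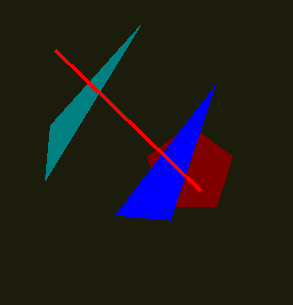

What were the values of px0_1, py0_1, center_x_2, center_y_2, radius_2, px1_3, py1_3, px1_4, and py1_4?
px0_1 = 140, py0_1 = 25, center_x_2 = 190, center_y_2 = 170, radius_2 = 45, px1_3 = 115, py1_3 = 215, px1_4 = 55, py1_4 = 50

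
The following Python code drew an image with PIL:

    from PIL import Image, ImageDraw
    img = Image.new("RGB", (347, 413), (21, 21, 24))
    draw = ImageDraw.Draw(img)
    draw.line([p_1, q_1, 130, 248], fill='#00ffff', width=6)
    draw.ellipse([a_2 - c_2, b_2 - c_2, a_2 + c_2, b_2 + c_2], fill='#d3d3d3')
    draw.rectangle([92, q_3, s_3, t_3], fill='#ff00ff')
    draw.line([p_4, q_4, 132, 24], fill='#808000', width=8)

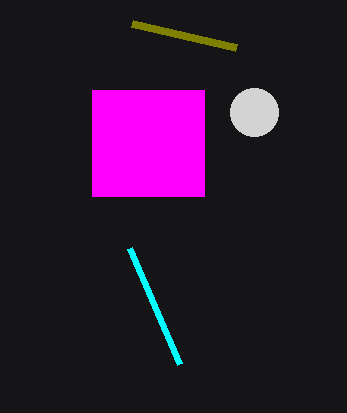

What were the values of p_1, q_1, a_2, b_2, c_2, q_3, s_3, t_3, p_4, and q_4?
p_1 = 180; q_1 = 364; a_2 = 254; b_2 = 112; c_2 = 24; q_3 = 90; s_3 = 204; t_3 = 196; p_4 = 236; q_4 = 48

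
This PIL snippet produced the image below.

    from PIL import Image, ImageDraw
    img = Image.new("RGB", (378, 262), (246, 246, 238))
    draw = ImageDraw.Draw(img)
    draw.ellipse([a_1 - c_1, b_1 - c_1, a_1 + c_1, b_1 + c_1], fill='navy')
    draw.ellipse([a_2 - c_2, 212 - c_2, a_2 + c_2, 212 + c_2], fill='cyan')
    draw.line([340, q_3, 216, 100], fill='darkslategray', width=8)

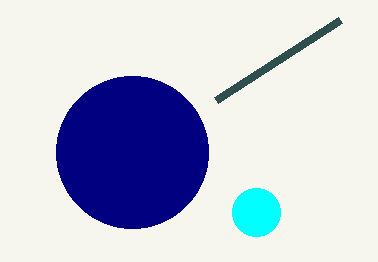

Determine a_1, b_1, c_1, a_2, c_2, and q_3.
a_1 = 132, b_1 = 152, c_1 = 76, a_2 = 256, c_2 = 24, q_3 = 20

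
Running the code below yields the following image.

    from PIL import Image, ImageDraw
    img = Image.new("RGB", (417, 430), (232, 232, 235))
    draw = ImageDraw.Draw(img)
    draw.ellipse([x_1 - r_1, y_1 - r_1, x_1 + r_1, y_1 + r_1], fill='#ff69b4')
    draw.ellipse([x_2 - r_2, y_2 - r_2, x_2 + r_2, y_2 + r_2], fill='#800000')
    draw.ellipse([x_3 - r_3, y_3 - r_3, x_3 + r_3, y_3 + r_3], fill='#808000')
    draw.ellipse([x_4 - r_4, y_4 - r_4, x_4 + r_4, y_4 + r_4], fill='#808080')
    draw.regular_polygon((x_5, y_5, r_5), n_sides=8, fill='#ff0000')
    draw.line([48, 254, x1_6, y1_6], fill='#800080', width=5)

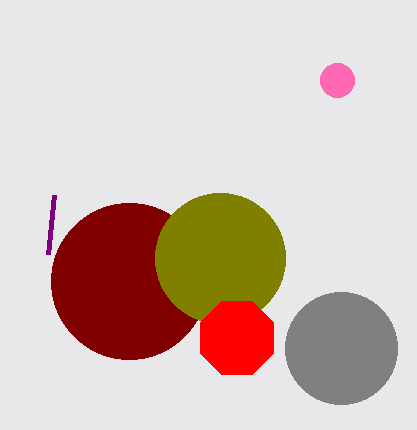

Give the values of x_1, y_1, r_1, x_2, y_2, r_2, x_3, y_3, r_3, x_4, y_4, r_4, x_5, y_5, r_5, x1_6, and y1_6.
x_1 = 337; y_1 = 80; r_1 = 17; x_2 = 129; y_2 = 281; r_2 = 78; x_3 = 220; y_3 = 258; r_3 = 65; x_4 = 341; y_4 = 348; r_4 = 56; x_5 = 237; y_5 = 338; r_5 = 40; x1_6 = 54; y1_6 = 195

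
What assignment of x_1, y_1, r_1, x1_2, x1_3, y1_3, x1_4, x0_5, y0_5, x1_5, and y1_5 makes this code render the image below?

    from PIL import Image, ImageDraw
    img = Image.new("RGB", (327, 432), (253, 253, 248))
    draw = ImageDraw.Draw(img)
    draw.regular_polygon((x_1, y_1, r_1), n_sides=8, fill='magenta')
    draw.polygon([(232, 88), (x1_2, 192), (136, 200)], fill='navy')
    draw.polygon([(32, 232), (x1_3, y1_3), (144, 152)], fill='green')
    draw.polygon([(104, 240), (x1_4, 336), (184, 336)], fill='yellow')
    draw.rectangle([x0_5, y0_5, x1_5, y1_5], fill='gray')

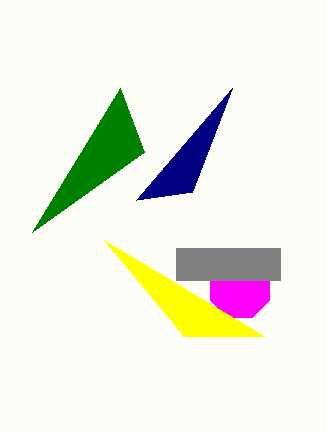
x_1 = 240; y_1 = 288; r_1 = 32; x1_2 = 192; x1_3 = 120; y1_3 = 88; x1_4 = 264; x0_5 = 176; y0_5 = 248; x1_5 = 280; y1_5 = 280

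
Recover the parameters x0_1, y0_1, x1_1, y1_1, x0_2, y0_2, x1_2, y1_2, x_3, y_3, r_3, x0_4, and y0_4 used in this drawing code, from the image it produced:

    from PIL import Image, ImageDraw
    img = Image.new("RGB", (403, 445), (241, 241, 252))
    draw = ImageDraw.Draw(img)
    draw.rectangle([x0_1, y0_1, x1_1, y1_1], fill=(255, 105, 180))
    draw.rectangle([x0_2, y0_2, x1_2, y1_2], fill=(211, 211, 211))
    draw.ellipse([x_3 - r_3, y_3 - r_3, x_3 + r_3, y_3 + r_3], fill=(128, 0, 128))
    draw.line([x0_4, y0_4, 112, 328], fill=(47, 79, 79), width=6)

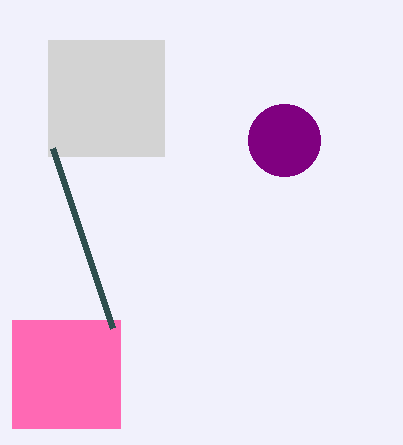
x0_1 = 12, y0_1 = 320, x1_1 = 120, y1_1 = 428, x0_2 = 48, y0_2 = 40, x1_2 = 164, y1_2 = 156, x_3 = 284, y_3 = 140, r_3 = 36, x0_4 = 52, y0_4 = 148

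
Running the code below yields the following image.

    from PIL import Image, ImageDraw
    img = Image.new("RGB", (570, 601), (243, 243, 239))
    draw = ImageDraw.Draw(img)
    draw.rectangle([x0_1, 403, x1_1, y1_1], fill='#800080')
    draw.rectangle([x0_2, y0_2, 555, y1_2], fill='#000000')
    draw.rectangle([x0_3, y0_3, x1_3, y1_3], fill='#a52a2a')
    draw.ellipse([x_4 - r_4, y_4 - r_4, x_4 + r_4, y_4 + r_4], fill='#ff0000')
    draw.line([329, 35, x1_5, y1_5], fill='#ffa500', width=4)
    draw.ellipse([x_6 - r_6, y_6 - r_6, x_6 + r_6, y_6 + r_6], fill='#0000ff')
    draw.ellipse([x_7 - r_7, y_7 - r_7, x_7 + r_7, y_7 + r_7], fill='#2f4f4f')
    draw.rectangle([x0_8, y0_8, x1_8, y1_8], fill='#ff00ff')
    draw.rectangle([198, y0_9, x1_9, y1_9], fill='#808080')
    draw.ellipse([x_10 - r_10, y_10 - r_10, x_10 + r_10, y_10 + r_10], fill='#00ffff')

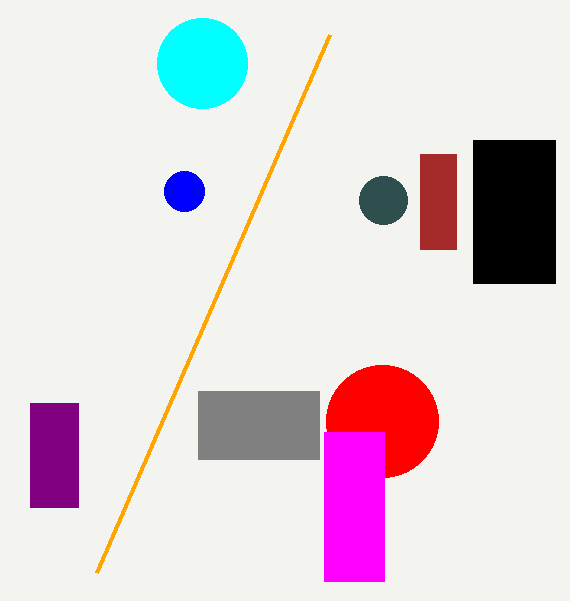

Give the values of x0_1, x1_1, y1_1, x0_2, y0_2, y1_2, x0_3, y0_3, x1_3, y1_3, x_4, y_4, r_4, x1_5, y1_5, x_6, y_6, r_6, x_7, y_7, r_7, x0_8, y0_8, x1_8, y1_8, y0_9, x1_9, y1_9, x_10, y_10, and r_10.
x0_1 = 30, x1_1 = 78, y1_1 = 507, x0_2 = 473, y0_2 = 140, y1_2 = 283, x0_3 = 420, y0_3 = 154, x1_3 = 456, y1_3 = 249, x_4 = 382, y_4 = 421, r_4 = 56, x1_5 = 96, y1_5 = 573, x_6 = 184, y_6 = 191, r_6 = 20, x_7 = 383, y_7 = 200, r_7 = 24, x0_8 = 324, y0_8 = 432, x1_8 = 384, y1_8 = 581, y0_9 = 391, x1_9 = 319, y1_9 = 459, x_10 = 202, y_10 = 63, r_10 = 45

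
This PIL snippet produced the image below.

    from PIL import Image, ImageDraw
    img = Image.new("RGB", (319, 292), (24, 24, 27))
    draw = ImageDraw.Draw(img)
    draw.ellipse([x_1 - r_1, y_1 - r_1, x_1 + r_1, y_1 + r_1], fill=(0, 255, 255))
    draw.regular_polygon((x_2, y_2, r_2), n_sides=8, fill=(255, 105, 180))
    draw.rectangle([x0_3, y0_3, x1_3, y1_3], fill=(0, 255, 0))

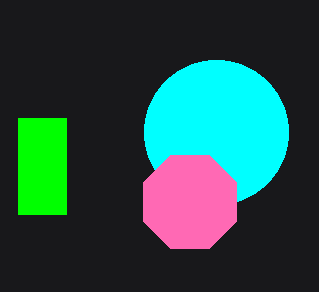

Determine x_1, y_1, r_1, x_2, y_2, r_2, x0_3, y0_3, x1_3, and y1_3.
x_1 = 216
y_1 = 132
r_1 = 72
x_2 = 190
y_2 = 202
r_2 = 50
x0_3 = 18
y0_3 = 118
x1_3 = 66
y1_3 = 214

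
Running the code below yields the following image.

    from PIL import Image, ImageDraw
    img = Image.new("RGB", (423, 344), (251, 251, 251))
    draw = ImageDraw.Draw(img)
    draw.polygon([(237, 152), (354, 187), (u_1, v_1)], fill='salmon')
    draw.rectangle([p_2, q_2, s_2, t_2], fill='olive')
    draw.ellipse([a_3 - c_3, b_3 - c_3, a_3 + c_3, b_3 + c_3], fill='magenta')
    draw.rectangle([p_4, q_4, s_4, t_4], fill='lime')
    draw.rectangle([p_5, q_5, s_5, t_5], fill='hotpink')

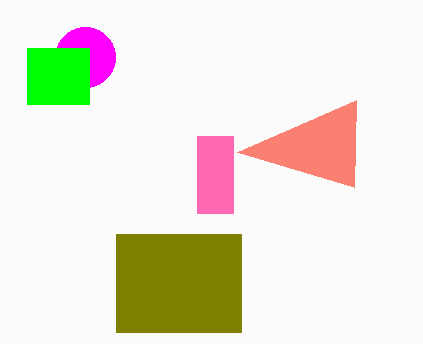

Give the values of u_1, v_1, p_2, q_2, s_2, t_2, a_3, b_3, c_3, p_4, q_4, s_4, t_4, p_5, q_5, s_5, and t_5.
u_1 = 356
v_1 = 100
p_2 = 116
q_2 = 234
s_2 = 241
t_2 = 332
a_3 = 85
b_3 = 57
c_3 = 30
p_4 = 27
q_4 = 48
s_4 = 89
t_4 = 104
p_5 = 197
q_5 = 136
s_5 = 233
t_5 = 213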